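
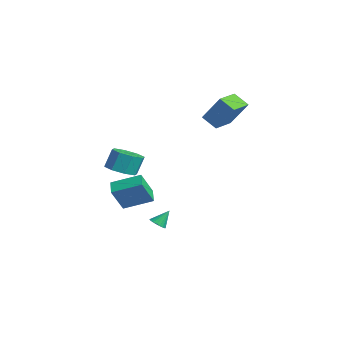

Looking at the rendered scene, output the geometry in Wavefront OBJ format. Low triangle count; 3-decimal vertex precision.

v -1.108 -3.202 0.416
v -0.398 -2.72 0.271
v -0.482 -2.277 1.34
v -1.192 -2.758 1.484
v -0.959 -2.406 0.097
v -1.042 -1.963 1.165
v -1.607 -2.558 0.11
v -1.691 -2.115 1.178
v -1.963 -3.087 0.301
v -2.047 -2.644 1.37
v -1.818 -3.683 0.56
v -1.902 -3.24 1.629
v -1.258 -3.997 0.735
v -1.341 -3.554 1.803
v -0.609 -3.845 0.722
v -0.693 -3.402 1.79
v -0.253 -3.316 0.53
v -0.337 -2.873 1.599
v -4.148 -2.006 -2.946
v -3.82 -2.767 -1.554
v -3.443 -0.605 -2.346
v -3.115 -1.366 -0.954
v -3.325 -2.274 -3.286
v -2.997 -3.035 -1.894
v -2.62 -0.873 -2.686
v -2.292 -1.634 -1.294
v -2.491 -0.727 -4.291
v -2.001 -0.806 -4.229
v -2.489 -0.073 -3.469
v -2.003 -0.644 -4.358
v -2.089 -0.495 -4.476
v -2.244 -0.387 -4.562
v -2.442 -0.337 -4.601
v -2.649 -0.355 -4.586
v -2.828 -0.437 -4.52
v -2.949 -0.569 -4.415
v -2.991 -0.729 -4.288
v -2.947 -0.888 -4.162
v -2.823 -1.019 -4.058
v -2.643 -1.1 -3.994
v -2.436 -1.116 -3.982
v -2.238 -1.065 -4.023
v -2.085 -0.955 -4.11
v -3.781 3.857 1.738
v -4.502 3.384 2.337
v -2.97 4.499 3.224
v -3.692 4.026 3.822
v -2.968 2.694 1.798
v -3.69 2.221 2.396
v -2.158 3.336 3.283
v -2.879 2.863 3.882
f 2 1 5
f 2 5 3
f 3 5 6
f 3 6 4
f 5 1 7
f 5 7 6
f 6 7 8
f 6 8 4
f 7 1 9
f 7 9 8
f 8 9 10
f 8 10 4
f 9 1 11
f 9 11 10
f 10 11 12
f 10 12 4
f 11 1 13
f 11 13 12
f 12 13 14
f 12 14 4
f 13 1 15
f 13 15 14
f 14 15 16
f 14 16 4
f 15 1 17
f 15 17 16
f 16 17 18
f 16 18 4
f 17 1 2
f 17 2 18
f 18 2 3
f 18 3 4
f 20 22 19
f 23 20 19
f 19 22 21
f 21 23 19
f 20 26 22
f 24 20 23
f 24 26 20
f 22 26 21
f 25 23 21
f 21 26 25
f 25 24 23
f 26 24 25
f 28 27 30
f 28 30 29
f 30 27 31
f 30 31 29
f 31 27 32
f 31 32 29
f 32 27 33
f 32 33 29
f 33 27 34
f 33 34 29
f 34 27 35
f 34 35 29
f 35 27 36
f 35 36 29
f 36 27 37
f 36 37 29
f 37 27 38
f 37 38 29
f 38 27 39
f 38 39 29
f 39 27 40
f 39 40 29
f 40 27 41
f 40 41 29
f 41 27 42
f 41 42 29
f 42 27 43
f 42 43 29
f 43 27 28
f 43 28 29
f 45 47 44
f 48 45 44
f 44 47 46
f 46 48 44
f 45 51 47
f 49 45 48
f 49 51 45
f 47 51 46
f 50 48 46
f 46 51 50
f 50 49 48
f 51 49 50



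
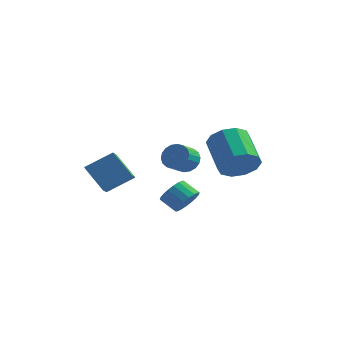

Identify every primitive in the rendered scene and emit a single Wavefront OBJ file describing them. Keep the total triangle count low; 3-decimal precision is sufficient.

v 2.227 -0.524 1.196
v 2.744 -0.807 2.065
v 1.61 0.461 3.153
v 1.093 0.744 2.284
v 3.056 -0.303 1.802
v 1.921 0.966 2.89
v 3.051 0.117 1.307
v 1.917 1.386 2.395
v 2.732 0.292 0.77
v 1.597 1.561 1.858
v 2.22 0.155 0.396
v 1.085 1.424 1.483
v 1.71 -0.241 0.327
v 0.576 1.027 1.415
v 1.399 -0.746 0.59
v 0.264 0.523 1.678
v 1.403 -1.166 1.085
v 0.269 0.103 2.173
v 1.723 -1.341 1.622
v 0.588 -0.072 2.71
v 2.235 -1.204 1.997
v 1.1 0.065 3.084
v 0.18 -1.719 -1.012
v 0.633 -1.568 -0.395
v -0.187 -1.491 0.189
v -0.64 -1.641 -0.428
v 0.571 -1.252 -0.524
v -0.249 -1.175 0.06
v 0.431 -1.028 -0.75
v -0.389 -0.951 -0.166
v 0.242 -0.941 -1.028
v -0.578 -0.864 -0.444
v 0.04 -1.008 -1.302
v -0.78 -0.931 -0.718
v -0.134 -1.216 -1.519
v -0.954 -1.139 -0.935
v -0.245 -1.523 -1.636
v -1.066 -1.446 -1.052
v -0.273 -1.869 -1.629
v -1.093 -1.792 -1.045
v -0.211 -2.185 -1.5
v -1.031 -2.108 -0.916
v -0.071 -2.409 -1.274
v -0.891 -2.332 -0.69
v 0.118 -2.496 -0.996
v -0.702 -2.419 -0.412
v 0.32 -2.429 -0.722
v -0.5 -2.352 -0.138
v 0.494 -2.221 -0.505
v -0.326 -2.144 0.079
v 0.606 -1.914 -0.388
v -0.215 -1.837 0.196
v -0.965 0.638 0.701
v -0.411 0.807 1.192
v -0.581 -0.089 1.691
v -1.135 -0.258 1.199
v -0.685 0.941 1.339
v -0.855 0.044 1.838
v -1.015 1.014 1.359
v -1.184 0.118 1.858
v -1.334 1.013 1.249
v -1.504 0.117 1.748
v -1.581 0.938 1.03
v -1.751 0.041 1.529
v -1.706 0.803 0.746
v -1.875 -0.093 1.245
v -1.684 0.636 0.453
v -1.853 -0.26 0.952
v -1.519 0.469 0.209
v -1.689 -0.427 0.708
v -1.245 0.336 0.062
v -1.415 -0.561 0.561
v -0.916 0.262 0.042
v -1.085 -0.634 0.541
v -0.596 0.263 0.152
v -0.766 -0.633 0.651
v -0.349 0.339 0.371
v -0.519 -0.558 0.87
v -0.225 0.473 0.655
v -0.394 -0.423 1.154
v -0.247 0.64 0.948
v -0.416 -0.256 1.447
v -4.654 -2.24 0.486
v -4.448 -2.971 0.869
v -3.555 -1.486 1.335
v -3.349 -2.216 1.718
v -3.531 -2.544 -0.698
v -3.325 -3.274 -0.315
v -2.432 -1.789 0.151
v -2.226 -2.52 0.534
f 2 1 5
f 2 5 3
f 3 5 6
f 3 6 4
f 5 1 7
f 5 7 6
f 6 7 8
f 6 8 4
f 7 1 9
f 7 9 8
f 8 9 10
f 8 10 4
f 9 1 11
f 9 11 10
f 10 11 12
f 10 12 4
f 11 1 13
f 11 13 12
f 12 13 14
f 12 14 4
f 13 1 15
f 13 15 14
f 14 15 16
f 14 16 4
f 15 1 17
f 15 17 16
f 16 17 18
f 16 18 4
f 17 1 19
f 17 19 18
f 18 19 20
f 18 20 4
f 19 1 21
f 19 21 20
f 20 21 22
f 20 22 4
f 21 1 2
f 21 2 22
f 22 2 3
f 22 3 4
f 24 23 27
f 24 27 25
f 25 27 28
f 25 28 26
f 27 23 29
f 27 29 28
f 28 29 30
f 28 30 26
f 29 23 31
f 29 31 30
f 30 31 32
f 30 32 26
f 31 23 33
f 31 33 32
f 32 33 34
f 32 34 26
f 33 23 35
f 33 35 34
f 34 35 36
f 34 36 26
f 35 23 37
f 35 37 36
f 36 37 38
f 36 38 26
f 37 23 39
f 37 39 38
f 38 39 40
f 38 40 26
f 39 23 41
f 39 41 40
f 40 41 42
f 40 42 26
f 41 23 43
f 41 43 42
f 42 43 44
f 42 44 26
f 43 23 45
f 43 45 44
f 44 45 46
f 44 46 26
f 45 23 47
f 45 47 46
f 46 47 48
f 46 48 26
f 47 23 49
f 47 49 48
f 48 49 50
f 48 50 26
f 49 23 51
f 49 51 50
f 50 51 52
f 50 52 26
f 51 23 24
f 51 24 52
f 52 24 25
f 52 25 26
f 54 53 57
f 54 57 55
f 55 57 58
f 55 58 56
f 57 53 59
f 57 59 58
f 58 59 60
f 58 60 56
f 59 53 61
f 59 61 60
f 60 61 62
f 60 62 56
f 61 53 63
f 61 63 62
f 62 63 64
f 62 64 56
f 63 53 65
f 63 65 64
f 64 65 66
f 64 66 56
f 65 53 67
f 65 67 66
f 66 67 68
f 66 68 56
f 67 53 69
f 67 69 68
f 68 69 70
f 68 70 56
f 69 53 71
f 69 71 70
f 70 71 72
f 70 72 56
f 71 53 73
f 71 73 72
f 72 73 74
f 72 74 56
f 73 53 75
f 73 75 74
f 74 75 76
f 74 76 56
f 75 53 77
f 75 77 76
f 76 77 78
f 76 78 56
f 77 53 79
f 77 79 78
f 78 79 80
f 78 80 56
f 79 53 81
f 79 81 80
f 80 81 82
f 80 82 56
f 81 53 54
f 81 54 82
f 82 54 55
f 82 55 56
f 84 86 83
f 87 84 83
f 83 86 85
f 85 87 83
f 84 90 86
f 88 84 87
f 88 90 84
f 86 90 85
f 89 87 85
f 85 90 89
f 89 88 87
f 90 88 89



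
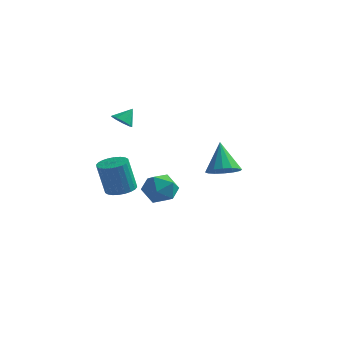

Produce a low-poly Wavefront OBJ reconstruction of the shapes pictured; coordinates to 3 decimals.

v -4.158 2.397 1.998
v -3.698 1.896 2.203
v -3.822 3.043 2.822
v -3.487 2.194 1.883
v -3.59 2.587 1.617
v -3.959 2.891 1.529
v -4.421 2.964 1.66
v -4.76 2.771 1.95
v -4.817 2.403 2.262
v -4.566 2.032 2.45
v -4.125 1.832 2.427
v 3.271 0.439 0.209
v 4.173 0.456 0.537
v 2.629 1.201 1.931
v 4.107 0.897 0.317
v 3.818 1.215 0.069
v 3.382 1.325 -0.143
v 2.916 1.198 -0.26
v 2.545 0.867 -0.251
v 2.369 0.421 -0.119
v 2.434 -0.02 0.1
v 2.724 -0.338 0.349
v 3.16 -0.448 0.56
v 3.626 -0.321 0.677
v 3.996 0.01 0.669
v -3.144 0.664 -2.356
v -2.535 1.292 -2.147
v -2.827 0.905 -0.134
v -3.436 0.276 -0.344
v -2.83 1.482 -2.153
v -3.122 1.095 -0.141
v -3.173 1.548 -2.19
v -3.465 1.16 -0.178
v -3.511 1.479 -2.252
v -3.804 1.091 -0.24
v -3.794 1.286 -2.331
v -4.086 0.898 -0.318
v -3.978 0.998 -2.413
v -4.27 0.61 -0.401
v -4.034 0.659 -2.486
v -4.327 0.271 -0.474
v -3.956 0.321 -2.54
v -4.248 -0.067 -0.528
v -3.753 0.035 -2.566
v -4.045 -0.352 -0.553
v -3.458 -0.155 -2.559
v -3.75 -0.542 -0.547
v -3.115 -0.22 -2.522
v -3.407 -0.608 -0.51
v -2.776 -0.151 -2.46
v -3.069 -0.539 -0.448
v -2.494 0.042 -2.382
v -2.786 -0.346 -0.369
v -2.31 0.33 -2.299
v -2.602 -0.058 -0.287
v -2.253 0.669 -2.226
v -2.546 0.281 -0.214
v -2.332 1.007 -2.172
v -2.624 0.619 -0.16
v -3.046 3.288 -2.402
v -2.498 4.064 -3.061
v -1.702 2.036 -2.759
v -1.154 2.812 -3.418
v -1.208 2.962 -2.272
v -2.039 3.735 -2.052
v -2.161 2.365 -3.768
v -2.992 3.138 -3.548
v -1.951 3.494 -3.905
v -1.362 3.863 -2.981
v -2.838 2.237 -2.839
v -2.249 2.606 -1.915
f 2 1 4
f 2 4 3
f 4 1 5
f 4 5 3
f 5 1 6
f 5 6 3
f 6 1 7
f 6 7 3
f 7 1 8
f 7 8 3
f 8 1 9
f 8 9 3
f 9 1 10
f 9 10 3
f 10 1 11
f 10 11 3
f 11 1 2
f 11 2 3
f 13 12 15
f 13 15 14
f 15 12 16
f 15 16 14
f 16 12 17
f 16 17 14
f 17 12 18
f 17 18 14
f 18 12 19
f 18 19 14
f 19 12 20
f 19 20 14
f 20 12 21
f 20 21 14
f 21 12 22
f 21 22 14
f 22 12 23
f 22 23 14
f 23 12 24
f 23 24 14
f 24 12 25
f 24 25 14
f 25 12 13
f 25 13 14
f 27 26 30
f 27 30 28
f 28 30 31
f 28 31 29
f 30 26 32
f 30 32 31
f 31 32 33
f 31 33 29
f 32 26 34
f 32 34 33
f 33 34 35
f 33 35 29
f 34 26 36
f 34 36 35
f 35 36 37
f 35 37 29
f 36 26 38
f 36 38 37
f 37 38 39
f 37 39 29
f 38 26 40
f 38 40 39
f 39 40 41
f 39 41 29
f 40 26 42
f 40 42 41
f 41 42 43
f 41 43 29
f 42 26 44
f 42 44 43
f 43 44 45
f 43 45 29
f 44 26 46
f 44 46 45
f 45 46 47
f 45 47 29
f 46 26 48
f 46 48 47
f 47 48 49
f 47 49 29
f 48 26 50
f 48 50 49
f 49 50 51
f 49 51 29
f 50 26 52
f 50 52 51
f 51 52 53
f 51 53 29
f 52 26 54
f 52 54 53
f 53 54 55
f 53 55 29
f 54 26 56
f 54 56 55
f 55 56 57
f 55 57 29
f 56 26 58
f 56 58 57
f 57 58 59
f 57 59 29
f 58 26 27
f 58 27 59
f 59 27 28
f 59 28 29
f 60 71 65
f 60 65 61
f 60 61 67
f 60 67 70
f 60 70 71
f 61 65 69
f 65 71 64
f 71 70 62
f 70 67 66
f 67 61 68
f 63 69 64
f 63 64 62
f 63 62 66
f 63 66 68
f 63 68 69
f 64 69 65
f 62 64 71
f 66 62 70
f 68 66 67
f 69 68 61



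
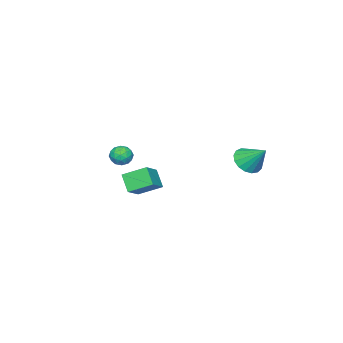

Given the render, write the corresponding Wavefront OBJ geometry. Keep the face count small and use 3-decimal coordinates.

v 0.821 -0.622 1.135
v 0.471 -1.269 1.966
v 0.247 0.43 1.712
v -0.103 -0.217 2.543
v 1.903 -0.383 1.777
v 1.553 -1.03 2.608
v 1.329 0.669 2.354
v 0.979 0.022 3.185
v -2.529 3.409 3.278
v -1.975 2.953 3.715
v -2.431 4.491 4.282
v -1.746 3.167 3.462
v -1.696 3.436 3.168
v -1.838 3.699 2.898
v -2.137 3.895 2.716
v -2.527 3.98 2.662
v -2.916 3.934 2.749
v -3.217 3.768 2.958
v -3.361 3.519 3.239
v -3.313 3.246 3.53
v -3.086 3.009 3.762
v -2.731 2.864 3.884
v -2.33 2.844 3.867
v -0.88 -2.37 2.696
v -0.323 -2.587 2.464
v -1.297 -3.313 2.576
v -0.74 -3.53 2.344
v -0.789 -3.369 2.963
v -0.531 -2.786 3.037
v -1.089 -3.114 2.003
v -0.831 -2.531 2.077
v -0.452 -3.046 2.036
v -0.266 -3.204 2.629
v -1.354 -2.696 2.411
v -1.168 -2.854 3.004
v -0.565 -2.396 2.591
v -1.055 -3.504 2.449
v -1.084 -3.41 2.813
v -0.756 -3.537 2.677
v -0.687 -2.513 2.928
v -0.36 -2.641 2.791
v -0.634 -3.1 3.084
v -1.26 -3.259 2.249
v -0.933 -3.387 2.112
v -0.864 -2.363 2.363
v -0.536 -2.49 2.227
v -0.986 -2.8 1.956
v -0.313 -2.793 2.203
v -0.558 -3.347 2.132
v -0.763 -3.103 1.931
v -0.612 -2.76 1.975
v -0.204 -2.886 2.551
v -0.449 -3.44 2.48
v -0.478 -3.346 2.844
v -0.327 -3.003 2.888
v -0.28 -3.156 2.299
v -1.171 -2.46 2.56
v -1.416 -3.014 2.489
v -1.293 -2.897 2.152
v -1.142 -2.554 2.196
v -1.062 -2.553 2.908
v -1.307 -3.107 2.837
v -1.008 -3.14 3.065
v -0.857 -2.797 3.109
v -1.34 -2.744 2.741
f 2 4 1
f 5 2 1
f 1 4 3
f 3 5 1
f 2 8 4
f 6 2 5
f 6 8 2
f 4 8 3
f 7 5 3
f 3 8 7
f 7 6 5
f 8 6 7
f 10 9 12
f 10 12 11
f 12 9 13
f 12 13 11
f 13 9 14
f 13 14 11
f 14 9 15
f 14 15 11
f 15 9 16
f 15 16 11
f 16 9 17
f 16 17 11
f 17 9 18
f 17 18 11
f 18 9 19
f 18 19 11
f 19 9 20
f 19 20 11
f 20 9 21
f 20 21 11
f 21 9 22
f 21 22 11
f 22 9 23
f 22 23 11
f 23 9 10
f 23 10 11
f 24 61 40
f 61 35 64
f 40 64 29
f 61 64 40
f 24 40 36
f 40 29 41
f 36 41 25
f 40 41 36
f 24 36 45
f 36 25 46
f 45 46 31
f 36 46 45
f 24 45 57
f 45 31 60
f 57 60 34
f 45 60 57
f 24 57 61
f 57 34 65
f 61 65 35
f 57 65 61
f 25 41 52
f 41 29 55
f 52 55 33
f 41 55 52
f 29 64 42
f 64 35 63
f 42 63 28
f 64 63 42
f 35 65 62
f 65 34 58
f 62 58 26
f 65 58 62
f 34 60 59
f 60 31 47
f 59 47 30
f 60 47 59
f 31 46 51
f 46 25 48
f 51 48 32
f 46 48 51
f 27 53 39
f 53 33 54
f 39 54 28
f 53 54 39
f 27 39 37
f 39 28 38
f 37 38 26
f 39 38 37
f 27 37 44
f 37 26 43
f 44 43 30
f 37 43 44
f 27 44 49
f 44 30 50
f 49 50 32
f 44 50 49
f 27 49 53
f 49 32 56
f 53 56 33
f 49 56 53
f 28 54 42
f 54 33 55
f 42 55 29
f 54 55 42
f 26 38 62
f 38 28 63
f 62 63 35
f 38 63 62
f 30 43 59
f 43 26 58
f 59 58 34
f 43 58 59
f 32 50 51
f 50 30 47
f 51 47 31
f 50 47 51
f 33 56 52
f 56 32 48
f 52 48 25
f 56 48 52



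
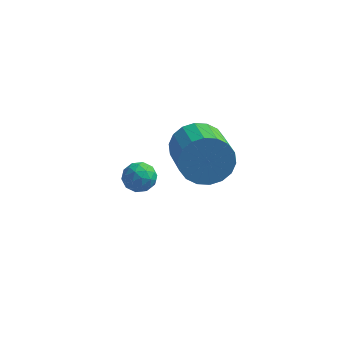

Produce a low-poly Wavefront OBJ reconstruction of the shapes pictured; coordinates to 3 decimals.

v 2.988 -2.669 0.881
v 3.591 -2.804 -0.005
v 4.374 -4.546 0.793
v 3.772 -4.411 1.679
v 3.877 -2.544 0.281
v 4.661 -4.286 1.079
v 3.988 -2.309 0.685
v 4.771 -4.051 1.483
v 3.9 -2.146 1.129
v 4.683 -3.887 1.927
v 3.632 -2.086 1.523
v 4.415 -3.827 2.321
v 3.236 -2.141 1.79
v 4.019 -3.883 2.588
v 2.791 -2.301 1.877
v 3.575 -4.043 2.675
v 2.386 -2.534 1.767
v 3.169 -4.276 2.565
v 2.099 -2.794 1.481
v 2.883 -4.536 2.279
v 1.989 -3.029 1.077
v 2.772 -4.771 1.875
v 2.077 -3.193 0.633
v 2.86 -4.934 1.431
v 2.345 -3.253 0.239
v 3.128 -4.994 1.037
v 2.741 -3.197 -0.028
v 3.524 -4.939 0.77
v 3.185 -3.037 -0.115
v 3.969 -4.779 0.683
v 0.112 -0.742 -3.392
v 0.738 -0.655 -2.994
v -0.058 -1.825 -2.886
v 0.568 -1.738 -2.488
v -0.031 -1.318 -2.34
v 0.075 -0.648 -2.652
v 0.605 -1.832 -3.228
v 0.711 -1.162 -3.54
v 1.043 -1.329 -2.893
v 0.65 -1.011 -2.344
v 0.03 -1.469 -3.536
v -0.363 -1.151 -2.987
v 0.44 -0.603 -3.237
v 0.24 -1.877 -2.643
v -0.112 -1.63 -2.556
v 0.256 -1.579 -2.322
v 0.05 -0.599 -3.036
v 0.418 -0.548 -2.802
v -0.034 -0.938 -2.418
v 0.262 -1.932 -3.078
v 0.63 -1.881 -2.844
v 0.424 -0.901 -3.558
v 0.792 -0.85 -3.324
v 0.714 -1.542 -3.462
v 0.987 -0.948 -2.944
v 0.887 -1.585 -2.647
v 0.909 -1.64 -3.082
v 0.971 -1.246 -3.265
v 0.756 -0.761 -2.621
v 0.656 -1.398 -2.324
v 0.304 -1.151 -2.237
v 0.366 -0.757 -2.42
v 0.935 -1.157 -2.562
v 0.024 -1.082 -3.556
v -0.076 -1.719 -3.259
v 0.314 -1.723 -3.46
v 0.376 -1.329 -3.643
v -0.207 -0.895 -3.233
v -0.307 -1.532 -2.936
v -0.291 -1.234 -2.615
v -0.229 -0.84 -2.798
v -0.255 -1.323 -3.318
f 2 1 5
f 2 5 3
f 3 5 6
f 3 6 4
f 5 1 7
f 5 7 6
f 6 7 8
f 6 8 4
f 7 1 9
f 7 9 8
f 8 9 10
f 8 10 4
f 9 1 11
f 9 11 10
f 10 11 12
f 10 12 4
f 11 1 13
f 11 13 12
f 12 13 14
f 12 14 4
f 13 1 15
f 13 15 14
f 14 15 16
f 14 16 4
f 15 1 17
f 15 17 16
f 16 17 18
f 16 18 4
f 17 1 19
f 17 19 18
f 18 19 20
f 18 20 4
f 19 1 21
f 19 21 20
f 20 21 22
f 20 22 4
f 21 1 23
f 21 23 22
f 22 23 24
f 22 24 4
f 23 1 25
f 23 25 24
f 24 25 26
f 24 26 4
f 25 1 27
f 25 27 26
f 26 27 28
f 26 28 4
f 27 1 29
f 27 29 28
f 28 29 30
f 28 30 4
f 29 1 2
f 29 2 30
f 30 2 3
f 30 3 4
f 31 68 47
f 68 42 71
f 47 71 36
f 68 71 47
f 31 47 43
f 47 36 48
f 43 48 32
f 47 48 43
f 31 43 52
f 43 32 53
f 52 53 38
f 43 53 52
f 31 52 64
f 52 38 67
f 64 67 41
f 52 67 64
f 31 64 68
f 64 41 72
f 68 72 42
f 64 72 68
f 32 48 59
f 48 36 62
f 59 62 40
f 48 62 59
f 36 71 49
f 71 42 70
f 49 70 35
f 71 70 49
f 42 72 69
f 72 41 65
f 69 65 33
f 72 65 69
f 41 67 66
f 67 38 54
f 66 54 37
f 67 54 66
f 38 53 58
f 53 32 55
f 58 55 39
f 53 55 58
f 34 60 46
f 60 40 61
f 46 61 35
f 60 61 46
f 34 46 44
f 46 35 45
f 44 45 33
f 46 45 44
f 34 44 51
f 44 33 50
f 51 50 37
f 44 50 51
f 34 51 56
f 51 37 57
f 56 57 39
f 51 57 56
f 34 56 60
f 56 39 63
f 60 63 40
f 56 63 60
f 35 61 49
f 61 40 62
f 49 62 36
f 61 62 49
f 33 45 69
f 45 35 70
f 69 70 42
f 45 70 69
f 37 50 66
f 50 33 65
f 66 65 41
f 50 65 66
f 39 57 58
f 57 37 54
f 58 54 38
f 57 54 58
f 40 63 59
f 63 39 55
f 59 55 32
f 63 55 59



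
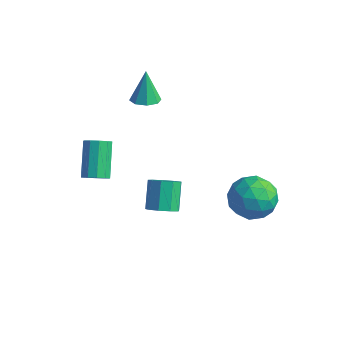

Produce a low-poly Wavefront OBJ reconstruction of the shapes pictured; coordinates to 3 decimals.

v 0.29 -1.393 -1.126
v 0.957 -1.145 -0.966
v 0.398 -0.319 0.086
v -0.27 -0.567 -0.074
v 0.744 -0.852 -1.31
v 0.185 -0.026 -0.257
v 0.318 -0.812 -1.567
v -0.241 0.014 -0.515
v -0.121 -1.044 -1.618
v -0.681 -0.218 -0.566
v -0.368 -1.439 -1.439
v -0.927 -0.613 -0.387
v -0.307 -1.813 -1.114
v -0.867 -0.987 -0.061
v 0.033 -1.99 -0.794
v -0.526 -1.164 0.258
v 0.493 -1.888 -0.63
v -0.066 -1.062 0.423
v 0.858 -1.554 -0.698
v 0.299 -0.728 0.355
v -2.652 0.947 3.02
v -1.974 0.983 3.143
v -2.948 1.353 4.54
v -2.174 1.444 2.981
v -2.655 1.614 2.842
v -3.133 1.393 2.807
v -3.33 0.911 2.898
v -3.129 0.451 3.06
v -2.649 0.281 3.199
v -2.17 0.501 3.234
v -1.815 -3.217 1.199
v -1.287 -2.897 1.264
v -2.078 -1.843 2.505
v -2.605 -2.163 2.441
v -1.495 -2.729 0.989
v -2.285 -1.675 2.23
v -1.825 -2.747 0.794
v -2.615 -1.694 2.036
v -2.151 -2.945 0.755
v -2.941 -1.891 1.996
v -2.348 -3.246 0.885
v -3.139 -2.193 2.126
v -2.342 -3.537 1.135
v -3.133 -2.483 2.376
v -2.135 -3.705 1.41
v -2.925 -2.651 2.651
v -1.805 -3.686 1.604
v -2.595 -2.633 2.846
v -1.479 -3.489 1.644
v -2.269 -2.435 2.885
v -1.281 -3.187 1.514
v -2.072 -2.134 2.755
v 2.421 2.824 -2.182
v 3.417 2.208 -2.051
v 1.583 1.752 -0.849
v 2.579 1.136 -0.718
v 2.53 2.258 -0.366
v 3.048 2.921 -1.189
v 1.952 1.039 -1.711
v 2.47 1.702 -2.534
v 3.127 1.105 -1.76
v 3.484 1.859 -0.929
v 1.516 2.101 -1.971
v 1.873 2.855 -1.14
v 2.993 2.611 -2.234
v 2.007 1.349 -0.666
v 1.979 2.009 -0.459
v 2.564 1.647 -0.382
v 2.776 3.029 -1.727
v 3.361 2.668 -1.65
v 2.84 2.697 -0.659
v 1.639 1.292 -1.25
v 2.224 0.931 -1.173
v 2.436 2.313 -2.518
v 3.021 1.951 -2.441
v 2.16 1.263 -2.241
v 3.407 1.6 -1.986
v 2.914 0.969 -1.202
v 2.546 0.912 -1.785
v 2.851 1.302 -2.27
v 3.617 2.043 -1.497
v 3.124 1.413 -0.714
v 3.096 2.072 -0.506
v 3.401 2.462 -0.991
v 3.447 1.394 -1.326
v 1.876 2.547 -2.186
v 1.383 1.917 -1.403
v 1.599 1.498 -1.909
v 1.904 1.888 -2.394
v 2.086 2.991 -1.698
v 1.593 2.36 -0.914
v 2.149 2.658 -0.63
v 2.454 3.048 -1.115
v 1.553 2.566 -1.574
f 2 1 5
f 2 5 3
f 3 5 6
f 3 6 4
f 5 1 7
f 5 7 6
f 6 7 8
f 6 8 4
f 7 1 9
f 7 9 8
f 8 9 10
f 8 10 4
f 9 1 11
f 9 11 10
f 10 11 12
f 10 12 4
f 11 1 13
f 11 13 12
f 12 13 14
f 12 14 4
f 13 1 15
f 13 15 14
f 14 15 16
f 14 16 4
f 15 1 17
f 15 17 16
f 16 17 18
f 16 18 4
f 17 1 19
f 17 19 18
f 18 19 20
f 18 20 4
f 19 1 2
f 19 2 20
f 20 2 3
f 20 3 4
f 22 21 24
f 22 24 23
f 24 21 25
f 24 25 23
f 25 21 26
f 25 26 23
f 26 21 27
f 26 27 23
f 27 21 28
f 27 28 23
f 28 21 29
f 28 29 23
f 29 21 30
f 29 30 23
f 30 21 22
f 30 22 23
f 32 31 35
f 32 35 33
f 33 35 36
f 33 36 34
f 35 31 37
f 35 37 36
f 36 37 38
f 36 38 34
f 37 31 39
f 37 39 38
f 38 39 40
f 38 40 34
f 39 31 41
f 39 41 40
f 40 41 42
f 40 42 34
f 41 31 43
f 41 43 42
f 42 43 44
f 42 44 34
f 43 31 45
f 43 45 44
f 44 45 46
f 44 46 34
f 45 31 47
f 45 47 46
f 46 47 48
f 46 48 34
f 47 31 49
f 47 49 48
f 48 49 50
f 48 50 34
f 49 31 51
f 49 51 50
f 50 51 52
f 50 52 34
f 51 31 32
f 51 32 52
f 52 32 33
f 52 33 34
f 53 90 69
f 90 64 93
f 69 93 58
f 90 93 69
f 53 69 65
f 69 58 70
f 65 70 54
f 69 70 65
f 53 65 74
f 65 54 75
f 74 75 60
f 65 75 74
f 53 74 86
f 74 60 89
f 86 89 63
f 74 89 86
f 53 86 90
f 86 63 94
f 90 94 64
f 86 94 90
f 54 70 81
f 70 58 84
f 81 84 62
f 70 84 81
f 58 93 71
f 93 64 92
f 71 92 57
f 93 92 71
f 64 94 91
f 94 63 87
f 91 87 55
f 94 87 91
f 63 89 88
f 89 60 76
f 88 76 59
f 89 76 88
f 60 75 80
f 75 54 77
f 80 77 61
f 75 77 80
f 56 82 68
f 82 62 83
f 68 83 57
f 82 83 68
f 56 68 66
f 68 57 67
f 66 67 55
f 68 67 66
f 56 66 73
f 66 55 72
f 73 72 59
f 66 72 73
f 56 73 78
f 73 59 79
f 78 79 61
f 73 79 78
f 56 78 82
f 78 61 85
f 82 85 62
f 78 85 82
f 57 83 71
f 83 62 84
f 71 84 58
f 83 84 71
f 55 67 91
f 67 57 92
f 91 92 64
f 67 92 91
f 59 72 88
f 72 55 87
f 88 87 63
f 72 87 88
f 61 79 80
f 79 59 76
f 80 76 60
f 79 76 80
f 62 85 81
f 85 61 77
f 81 77 54
f 85 77 81



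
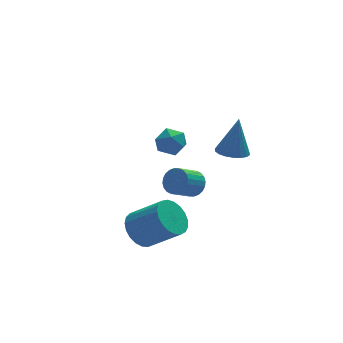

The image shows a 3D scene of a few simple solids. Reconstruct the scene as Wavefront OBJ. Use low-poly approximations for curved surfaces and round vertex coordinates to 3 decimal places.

v -0.074 -1.454 1.72
v 0.577 -1.819 1.645
v 0.274 -1.206 3.54
v 0.662 -1.502 1.585
v 0.602 -1.175 1.553
v 0.407 -0.904 1.553
v 0.118 -0.741 1.586
v -0.21 -0.72 1.646
v -0.511 -0.844 1.72
v -0.725 -1.089 1.795
v -0.81 -1.406 1.854
v -0.75 -1.733 1.887
v -0.556 -2.004 1.887
v -0.266 -2.166 1.853
v 0.062 -2.188 1.794
v 0.363 -2.064 1.719
v -2.054 1.712 1.581
v -1.549 2.003 1.035
v -2.351 0.737 0.785
v -1.846 1.028 0.239
v -1.564 0.716 0.918
v -1.38 1.318 1.41
v -2.52 1.422 0.41
v -2.336 2.024 0.902
v -1.836 1.824 0.311
v -1.245 1.388 0.626
v -2.655 1.352 1.194
v -2.064 0.916 1.509
v -0.583 2.608 -2.896
v -0.121 2.407 -2.382
v -1.074 1.931 -1.71
v -1.537 2.132 -2.224
v -0.189 2.665 -2.296
v -1.143 2.19 -1.624
v -0.318 2.915 -2.302
v -1.271 2.439 -1.63
v -0.486 3.118 -2.397
v -1.44 2.642 -1.725
v -0.67 3.244 -2.569
v -1.624 2.768 -1.897
v -0.84 3.272 -2.791
v -1.794 2.796 -2.119
v -0.972 3.2 -3.028
v -1.925 2.724 -2.356
v -1.044 3.037 -3.246
v -1.997 2.561 -2.574
v -1.046 2.809 -3.41
v -1.999 2.333 -2.738
v -0.977 2.55 -3.496
v -1.931 2.075 -2.824
v -0.849 2.301 -3.49
v -1.802 1.825 -2.818
v -0.68 2.098 -3.395
v -1.634 1.622 -2.723
v -0.496 1.972 -3.223
v -1.45 1.496 -2.551
v -0.326 1.944 -3.001
v -1.28 1.468 -2.329
v -0.195 2.016 -2.764
v -1.148 1.54 -2.092
v -0.123 2.179 -2.546
v -1.076 1.703 -1.874
v -3.925 -0.829 -2.896
v -3.185 -0.542 -3.437
v -1.995 -1.405 -2.264
v -2.735 -1.691 -1.724
v -3.221 -0.24 -3.178
v -2.031 -1.103 -2.006
v -3.378 -0.04 -2.871
v -2.188 -0.903 -1.699
v -3.63 0.024 -2.568
v -2.44 -0.839 -1.396
v -3.933 -0.059 -2.322
v -2.743 -0.922 -1.149
v -4.235 -0.276 -2.175
v -3.045 -1.139 -1.003
v -4.483 -0.588 -2.153
v -3.293 -1.451 -0.981
v -4.634 -0.941 -2.259
v -3.444 -1.804 -1.087
v -4.663 -1.276 -2.476
v -3.473 -2.138 -1.304
v -4.565 -1.532 -2.765
v -3.375 -2.395 -1.593
v -4.355 -1.667 -3.077
v -3.165 -2.53 -1.905
v -4.072 -1.658 -3.358
v -2.882 -2.52 -2.185
v -3.762 -1.504 -3.558
v -2.573 -2.367 -2.386
v -3.482 -1.234 -3.645
v -2.292 -2.097 -2.473
v -3.277 -0.894 -3.602
v -2.087 -1.757 -2.429
f 2 1 4
f 2 4 3
f 4 1 5
f 4 5 3
f 5 1 6
f 5 6 3
f 6 1 7
f 6 7 3
f 7 1 8
f 7 8 3
f 8 1 9
f 8 9 3
f 9 1 10
f 9 10 3
f 10 1 11
f 10 11 3
f 11 1 12
f 11 12 3
f 12 1 13
f 12 13 3
f 13 1 14
f 13 14 3
f 14 1 15
f 14 15 3
f 15 1 16
f 15 16 3
f 16 1 2
f 16 2 3
f 17 28 22
f 17 22 18
f 17 18 24
f 17 24 27
f 17 27 28
f 18 22 26
f 22 28 21
f 28 27 19
f 27 24 23
f 24 18 25
f 20 26 21
f 20 21 19
f 20 19 23
f 20 23 25
f 20 25 26
f 21 26 22
f 19 21 28
f 23 19 27
f 25 23 24
f 26 25 18
f 30 29 33
f 30 33 31
f 31 33 34
f 31 34 32
f 33 29 35
f 33 35 34
f 34 35 36
f 34 36 32
f 35 29 37
f 35 37 36
f 36 37 38
f 36 38 32
f 37 29 39
f 37 39 38
f 38 39 40
f 38 40 32
f 39 29 41
f 39 41 40
f 40 41 42
f 40 42 32
f 41 29 43
f 41 43 42
f 42 43 44
f 42 44 32
f 43 29 45
f 43 45 44
f 44 45 46
f 44 46 32
f 45 29 47
f 45 47 46
f 46 47 48
f 46 48 32
f 47 29 49
f 47 49 48
f 48 49 50
f 48 50 32
f 49 29 51
f 49 51 50
f 50 51 52
f 50 52 32
f 51 29 53
f 51 53 52
f 52 53 54
f 52 54 32
f 53 29 55
f 53 55 54
f 54 55 56
f 54 56 32
f 55 29 57
f 55 57 56
f 56 57 58
f 56 58 32
f 57 29 59
f 57 59 58
f 58 59 60
f 58 60 32
f 59 29 61
f 59 61 60
f 60 61 62
f 60 62 32
f 61 29 30
f 61 30 62
f 62 30 31
f 62 31 32
f 64 63 67
f 64 67 65
f 65 67 68
f 65 68 66
f 67 63 69
f 67 69 68
f 68 69 70
f 68 70 66
f 69 63 71
f 69 71 70
f 70 71 72
f 70 72 66
f 71 63 73
f 71 73 72
f 72 73 74
f 72 74 66
f 73 63 75
f 73 75 74
f 74 75 76
f 74 76 66
f 75 63 77
f 75 77 76
f 76 77 78
f 76 78 66
f 77 63 79
f 77 79 78
f 78 79 80
f 78 80 66
f 79 63 81
f 79 81 80
f 80 81 82
f 80 82 66
f 81 63 83
f 81 83 82
f 82 83 84
f 82 84 66
f 83 63 85
f 83 85 84
f 84 85 86
f 84 86 66
f 85 63 87
f 85 87 86
f 86 87 88
f 86 88 66
f 87 63 89
f 87 89 88
f 88 89 90
f 88 90 66
f 89 63 91
f 89 91 90
f 90 91 92
f 90 92 66
f 91 63 93
f 91 93 92
f 92 93 94
f 92 94 66
f 93 63 64
f 93 64 94
f 94 64 65
f 94 65 66



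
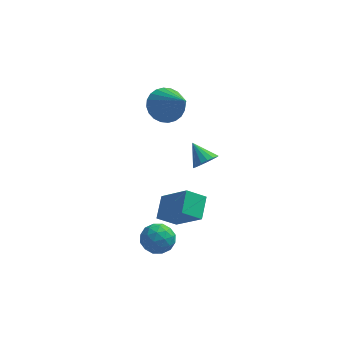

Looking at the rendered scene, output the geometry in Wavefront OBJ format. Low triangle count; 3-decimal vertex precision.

v 2.527 -0.492 -1.244
v 1.707 -0.77 -0.65
v 2.608 0.545 -0.646
v 1.788 0.268 -0.053
v 3.712 -1.308 0.013
v 2.892 -1.585 0.606
v 3.793 -0.27 0.61
v 2.973 -0.548 1.204
v 1.094 -1.413 -1.266
v 1.621 -1.143 -0.699
v 2.099 -1.957 -1.941
v 2.626 -1.687 -1.374
v 2.093 -2.283 -1.188
v 1.472 -1.946 -0.771
v 2.248 -1.154 -1.869
v 1.627 -0.817 -1.452
v 2.334 -0.983 -1.071
v 2.239 -1.681 -0.651
v 1.481 -1.419 -1.989
v 1.386 -2.117 -1.569
v 1.269 -1.23 -0.924
v 2.451 -1.87 -1.716
v 2.137 -2.22 -1.608
v 2.447 -2.061 -1.274
v 1.182 -1.702 -0.966
v 1.492 -1.543 -0.632
v 1.769 -2.213 -0.92
v 2.228 -1.557 -2.008
v 2.538 -1.398 -1.674
v 1.273 -1.039 -1.366
v 1.583 -0.88 -1.032
v 1.951 -0.887 -1.72
v 1.998 -0.977 -0.809
v 2.589 -1.297 -1.205
v 2.367 -0.984 -1.496
v 2.002 -0.786 -1.251
v 1.942 -1.387 -0.562
v 2.533 -1.707 -0.958
v 2.22 -2.057 -0.849
v 1.855 -1.86 -0.604
v 2.361 -1.293 -0.78
v 1.187 -1.393 -1.682
v 1.778 -1.713 -2.078
v 1.865 -1.24 -2.036
v 1.5 -1.043 -1.791
v 1.131 -1.803 -1.435
v 1.722 -2.123 -1.831
v 1.718 -2.314 -1.389
v 1.353 -2.116 -1.144
v 1.359 -1.807 -1.86
v 3.376 3.287 -0.119
v 3.829 3.768 -0.128
v 2.704 3.933 0.619
v 3.636 3.841 -0.367
v 3.384 3.787 -0.55
v 3.13 3.619 -0.634
v 2.933 3.374 -0.6
v 2.837 3.11 -0.456
v 2.865 2.886 -0.235
v 3.01 2.754 0.013
v 3.239 2.744 0.23
v 3.5 2.859 0.367
v 3.732 3.071 0.393
v 3.883 3.333 0.302
v 3.918 3.584 0.113
v 1.483 4.196 2.904
v 2.291 4.66 2.717
v 2.537 2.924 4.296
v 2.157 4.859 3
v 1.921 4.957 3.268
v 1.619 4.939 3.481
v 1.295 4.808 3.607
v 1 4.584 3.625
v 0.779 4.301 3.534
v 0.665 4.002 3.347
v 0.675 3.733 3.092
v 0.809 3.534 2.809
v 1.045 3.436 2.541
v 1.348 3.454 2.328
v 1.671 3.585 2.202
v 1.966 3.809 2.184
v 2.187 4.092 2.275
v 2.301 4.391 2.462
f 2 4 1
f 5 2 1
f 1 4 3
f 3 5 1
f 2 8 4
f 6 2 5
f 6 8 2
f 4 8 3
f 7 5 3
f 3 8 7
f 7 6 5
f 8 6 7
f 9 46 25
f 46 20 49
f 25 49 14
f 46 49 25
f 9 25 21
f 25 14 26
f 21 26 10
f 25 26 21
f 9 21 30
f 21 10 31
f 30 31 16
f 21 31 30
f 9 30 42
f 30 16 45
f 42 45 19
f 30 45 42
f 9 42 46
f 42 19 50
f 46 50 20
f 42 50 46
f 10 26 37
f 26 14 40
f 37 40 18
f 26 40 37
f 14 49 27
f 49 20 48
f 27 48 13
f 49 48 27
f 20 50 47
f 50 19 43
f 47 43 11
f 50 43 47
f 19 45 44
f 45 16 32
f 44 32 15
f 45 32 44
f 16 31 36
f 31 10 33
f 36 33 17
f 31 33 36
f 12 38 24
f 38 18 39
f 24 39 13
f 38 39 24
f 12 24 22
f 24 13 23
f 22 23 11
f 24 23 22
f 12 22 29
f 22 11 28
f 29 28 15
f 22 28 29
f 12 29 34
f 29 15 35
f 34 35 17
f 29 35 34
f 12 34 38
f 34 17 41
f 38 41 18
f 34 41 38
f 13 39 27
f 39 18 40
f 27 40 14
f 39 40 27
f 11 23 47
f 23 13 48
f 47 48 20
f 23 48 47
f 15 28 44
f 28 11 43
f 44 43 19
f 28 43 44
f 17 35 36
f 35 15 32
f 36 32 16
f 35 32 36
f 18 41 37
f 41 17 33
f 37 33 10
f 41 33 37
f 52 51 54
f 52 54 53
f 54 51 55
f 54 55 53
f 55 51 56
f 55 56 53
f 56 51 57
f 56 57 53
f 57 51 58
f 57 58 53
f 58 51 59
f 58 59 53
f 59 51 60
f 59 60 53
f 60 51 61
f 60 61 53
f 61 51 62
f 61 62 53
f 62 51 63
f 62 63 53
f 63 51 64
f 63 64 53
f 64 51 65
f 64 65 53
f 65 51 52
f 65 52 53
f 67 66 69
f 67 69 68
f 69 66 70
f 69 70 68
f 70 66 71
f 70 71 68
f 71 66 72
f 71 72 68
f 72 66 73
f 72 73 68
f 73 66 74
f 73 74 68
f 74 66 75
f 74 75 68
f 75 66 76
f 75 76 68
f 76 66 77
f 76 77 68
f 77 66 78
f 77 78 68
f 78 66 79
f 78 79 68
f 79 66 80
f 79 80 68
f 80 66 81
f 80 81 68
f 81 66 82
f 81 82 68
f 82 66 83
f 82 83 68
f 83 66 67
f 83 67 68



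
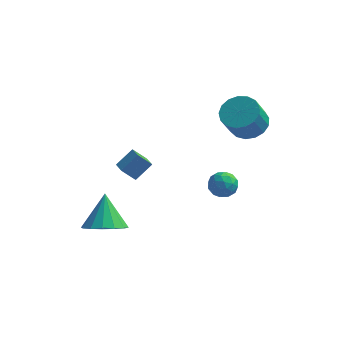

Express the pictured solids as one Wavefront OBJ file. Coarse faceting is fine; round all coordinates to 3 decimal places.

v -2.177 1.585 -3.204
v -1.564 2.193 -2.476
v -1.562 1.771 -3.877
v -0.949 2.379 -3.149
v -1.731 0.881 -2.991
v -1.118 1.489 -2.263
v -1.116 1.067 -3.664
v -0.503 1.675 -2.936
v 3.939 1.596 0.812
v 4.855 1.42 0.934
v 4.556 0.708 2.149
v 3.641 0.884 2.028
v 4.791 1.811 1.148
v 4.492 1.098 2.363
v 4.532 2.153 1.285
v 4.233 1.44 2.5
v 4.137 2.367 1.313
v 3.838 1.654 2.528
v 3.697 2.405 1.227
v 3.398 1.692 2.442
v 3.313 2.257 1.046
v 3.014 1.544 2.261
v 3.072 1.958 0.811
v 2.773 1.245 2.026
v 3.03 1.576 0.577
v 2.731 0.864 1.792
v 3.196 1.199 0.397
v 2.897 0.486 1.612
v 3.532 0.913 0.312
v 3.234 0.2 1.527
v 3.962 0.783 0.341
v 3.663 0.071 1.556
v 4.387 0.84 0.479
v 4.088 0.127 1.694
v 4.709 1.07 0.693
v 4.41 0.357 1.908
v -1.447 -2.865 -3.87
v -0.633 -2.277 -4.14
v -1.713 -1.835 -2.43
v -1.056 -2.049 -4.382
v -1.584 -2.039 -4.486
v -2.075 -2.251 -4.426
v -2.398 -2.628 -4.216
v -2.466 -3.068 -3.914
v -2.26 -3.454 -3.599
v -1.837 -3.682 -3.357
v -1.309 -3.691 -3.253
v -0.818 -3.479 -3.313
v -0.495 -3.103 -3.523
v -0.427 -2.663 -3.826
v 2.612 -0.03 -1.833
v 2.925 0.361 -2.358
v 3.495 -0.801 -1.882
v 3.808 -0.41 -2.407
v 3.775 -0.149 -1.731
v 3.229 0.328 -1.701
v 3.191 -0.768 -2.539
v 2.645 -0.291 -2.509
v 3.282 -0.095 -2.795
v 3.644 0.287 -2.295
v 2.776 -0.727 -1.945
v 3.138 -0.345 -1.445
v 2.691 0.234 -2.091
v 3.729 -0.674 -2.149
v 3.71 -0.52 -1.751
v 3.894 -0.29 -2.06
v 2.87 0.214 -1.705
v 3.054 0.444 -2.013
v 3.554 0.143 -1.645
v 3.366 -0.884 -2.227
v 3.55 -0.654 -2.535
v 2.526 -0.15 -2.18
v 2.71 0.08 -2.489
v 2.866 -0.583 -2.595
v 3.085 0.195 -2.657
v 3.604 -0.258 -2.685
v 3.241 -0.468 -2.763
v 2.92 -0.188 -2.745
v 3.297 0.42 -2.363
v 3.816 -0.034 -2.391
v 3.797 0.12 -1.994
v 3.476 0.4 -1.976
v 3.508 0.152 -2.619
v 2.604 -0.406 -1.849
v 3.123 -0.86 -1.877
v 2.944 -0.84 -2.264
v 2.623 -0.56 -2.246
v 2.816 -0.182 -1.555
v 3.335 -0.635 -1.583
v 3.5 -0.252 -1.495
v 3.179 0.028 -1.477
v 2.912 -0.592 -1.621
f 2 4 1
f 5 2 1
f 1 4 3
f 3 5 1
f 2 8 4
f 6 2 5
f 6 8 2
f 4 8 3
f 7 5 3
f 3 8 7
f 7 6 5
f 8 6 7
f 10 9 13
f 10 13 11
f 11 13 14
f 11 14 12
f 13 9 15
f 13 15 14
f 14 15 16
f 14 16 12
f 15 9 17
f 15 17 16
f 16 17 18
f 16 18 12
f 17 9 19
f 17 19 18
f 18 19 20
f 18 20 12
f 19 9 21
f 19 21 20
f 20 21 22
f 20 22 12
f 21 9 23
f 21 23 22
f 22 23 24
f 22 24 12
f 23 9 25
f 23 25 24
f 24 25 26
f 24 26 12
f 25 9 27
f 25 27 26
f 26 27 28
f 26 28 12
f 27 9 29
f 27 29 28
f 28 29 30
f 28 30 12
f 29 9 31
f 29 31 30
f 30 31 32
f 30 32 12
f 31 9 33
f 31 33 32
f 32 33 34
f 32 34 12
f 33 9 35
f 33 35 34
f 34 35 36
f 34 36 12
f 35 9 10
f 35 10 36
f 36 10 11
f 36 11 12
f 38 37 40
f 38 40 39
f 40 37 41
f 40 41 39
f 41 37 42
f 41 42 39
f 42 37 43
f 42 43 39
f 43 37 44
f 43 44 39
f 44 37 45
f 44 45 39
f 45 37 46
f 45 46 39
f 46 37 47
f 46 47 39
f 47 37 48
f 47 48 39
f 48 37 49
f 48 49 39
f 49 37 50
f 49 50 39
f 50 37 38
f 50 38 39
f 51 88 67
f 88 62 91
f 67 91 56
f 88 91 67
f 51 67 63
f 67 56 68
f 63 68 52
f 67 68 63
f 51 63 72
f 63 52 73
f 72 73 58
f 63 73 72
f 51 72 84
f 72 58 87
f 84 87 61
f 72 87 84
f 51 84 88
f 84 61 92
f 88 92 62
f 84 92 88
f 52 68 79
f 68 56 82
f 79 82 60
f 68 82 79
f 56 91 69
f 91 62 90
f 69 90 55
f 91 90 69
f 62 92 89
f 92 61 85
f 89 85 53
f 92 85 89
f 61 87 86
f 87 58 74
f 86 74 57
f 87 74 86
f 58 73 78
f 73 52 75
f 78 75 59
f 73 75 78
f 54 80 66
f 80 60 81
f 66 81 55
f 80 81 66
f 54 66 64
f 66 55 65
f 64 65 53
f 66 65 64
f 54 64 71
f 64 53 70
f 71 70 57
f 64 70 71
f 54 71 76
f 71 57 77
f 76 77 59
f 71 77 76
f 54 76 80
f 76 59 83
f 80 83 60
f 76 83 80
f 55 81 69
f 81 60 82
f 69 82 56
f 81 82 69
f 53 65 89
f 65 55 90
f 89 90 62
f 65 90 89
f 57 70 86
f 70 53 85
f 86 85 61
f 70 85 86
f 59 77 78
f 77 57 74
f 78 74 58
f 77 74 78
f 60 83 79
f 83 59 75
f 79 75 52
f 83 75 79



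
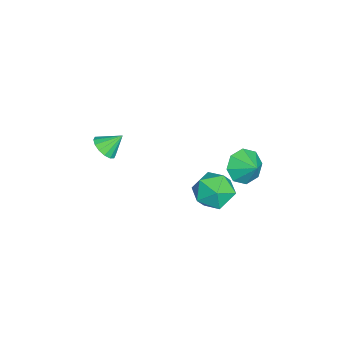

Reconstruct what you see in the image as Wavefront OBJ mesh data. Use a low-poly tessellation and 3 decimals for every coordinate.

v 2.389 1.689 0.1
v 3.099 1.655 -0.826
v 3.401 0.325 0.926
v 4.111 0.291 0
v 4.116 1.222 0.705
v 3.49 2.064 0.194
v 3.01 -0.084 -0.094
v 2.384 0.758 -0.605
v 3.483 0.559 -0.946
v 4.166 1.366 -0.452
v 2.334 0.614 0.552
v 3.017 1.421 1.046
v 1.178 2.257 0.086
v 1.738 2.409 -0.765
v 1.862 2.923 0.654
v 1.158 2.938 -0.687
v 0.591 3.068 -0.156
v 0.367 2.724 0.517
v 0.619 2.106 0.938
v 1.198 1.577 0.859
v 1.766 1.447 0.328
v 1.989 1.791 -0.345
v 1.999 -4.393 1.569
v 2.363 -3.883 1.139
v 1.761 -3.547 2.371
v 1.99 -3.872 1.016
v 1.619 -4 1.041
v 1.35 -4.233 1.208
v 1.254 -4.51 1.471
v 1.358 -4.755 1.761
v 1.634 -4.903 1.999
v 2.008 -4.915 2.122
v 2.379 -4.787 2.097
v 2.648 -4.553 1.93
v 2.744 -4.277 1.667
v 2.639 -4.031 1.377
f 1 12 6
f 1 6 2
f 1 2 8
f 1 8 11
f 1 11 12
f 2 6 10
f 6 12 5
f 12 11 3
f 11 8 7
f 8 2 9
f 4 10 5
f 4 5 3
f 4 3 7
f 4 7 9
f 4 9 10
f 5 10 6
f 3 5 12
f 7 3 11
f 9 7 8
f 10 9 2
f 14 13 16
f 14 16 15
f 16 13 17
f 16 17 15
f 17 13 18
f 17 18 15
f 18 13 19
f 18 19 15
f 19 13 20
f 19 20 15
f 20 13 21
f 20 21 15
f 21 13 22
f 21 22 15
f 22 13 14
f 22 14 15
f 24 23 26
f 24 26 25
f 26 23 27
f 26 27 25
f 27 23 28
f 27 28 25
f 28 23 29
f 28 29 25
f 29 23 30
f 29 30 25
f 30 23 31
f 30 31 25
f 31 23 32
f 31 32 25
f 32 23 33
f 32 33 25
f 33 23 34
f 33 34 25
f 34 23 35
f 34 35 25
f 35 23 36
f 35 36 25
f 36 23 24
f 36 24 25



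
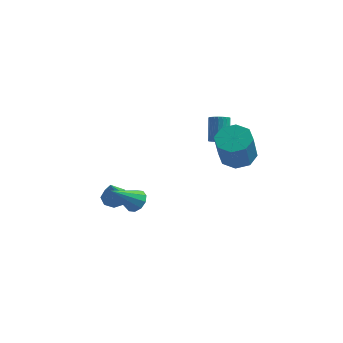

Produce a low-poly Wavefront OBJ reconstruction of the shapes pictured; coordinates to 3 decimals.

v 3.135 1.333 1.114
v 3.728 2.051 1.48
v 3.778 1.104 3.252
v 3.185 0.387 2.886
v 2.985 2.204 1.583
v 3.035 1.257 3.355
v 2.33 1.847 1.411
v 2.38 0.9 3.183
v 2.147 1.189 1.065
v 2.197 0.243 2.837
v 2.542 0.616 0.748
v 2.592 -0.331 2.52
v 3.285 0.463 0.645
v 3.335 -0.484 2.417
v 3.94 0.82 0.817
v 3.99 -0.127 2.589
v 4.123 1.477 1.163
v 4.173 0.531 2.935
v 1.794 2.415 1.198
v 2.339 2.543 1.226
v 2.07 3.414 2.431
v 1.526 3.285 2.402
v 2.264 2.702 1.095
v 1.996 3.572 2.3
v 2.118 2.816 0.98
v 1.85 3.687 2.184
v 1.923 2.87 0.898
v 1.654 3.74 2.102
v 1.708 2.854 0.861
v 1.44 3.724 2.065
v 1.507 2.771 0.876
v 1.238 3.642 2.08
v 1.349 2.634 0.94
v 1.08 3.505 2.144
v 1.259 2.464 1.043
v 0.99 3.335 2.247
v 1.25 2.286 1.169
v 0.981 3.157 2.374
v 1.324 2.128 1.3
v 1.056 2.998 2.505
v 1.47 2.013 1.416
v 1.202 2.884 2.62
v 1.666 1.96 1.498
v 1.397 2.83 2.702
v 1.88 1.976 1.535
v 1.612 2.846 2.739
v 2.082 2.058 1.52
v 1.813 2.929 2.724
v 2.24 2.195 1.456
v 1.971 3.066 2.66
v 2.33 2.365 1.353
v 2.061 3.236 2.557
v -1.799 -0.188 -2.509
v -1.172 -0.467 -2.26
v -2.781 -1.272 -1.251
v -1.267 -0.099 -2.018
v -1.565 0.235 -1.962
v -1.952 0.408 -2.116
v -2.281 0.353 -2.42
v -2.426 0.091 -2.758
v -2.331 -0.277 -3.001
v -2.033 -0.611 -3.056
v -1.645 -0.784 -2.902
v -1.316 -0.729 -2.598
v -3.707 1.685 -3.838
v -3.067 1.408 -4.085
v -3.513 0.655 -2.182
v -2.997 1.889 -3.794
v -3.344 2.251 -3.529
v -3.903 2.281 -3.445
v -4.348 1.962 -3.591
v -4.417 1.481 -3.881
v -4.071 1.12 -4.147
v -3.512 1.09 -4.231
f 2 1 5
f 2 5 3
f 3 5 6
f 3 6 4
f 5 1 7
f 5 7 6
f 6 7 8
f 6 8 4
f 7 1 9
f 7 9 8
f 8 9 10
f 8 10 4
f 9 1 11
f 9 11 10
f 10 11 12
f 10 12 4
f 11 1 13
f 11 13 12
f 12 13 14
f 12 14 4
f 13 1 15
f 13 15 14
f 14 15 16
f 14 16 4
f 15 1 17
f 15 17 16
f 16 17 18
f 16 18 4
f 17 1 2
f 17 2 18
f 18 2 3
f 18 3 4
f 20 19 23
f 20 23 21
f 21 23 24
f 21 24 22
f 23 19 25
f 23 25 24
f 24 25 26
f 24 26 22
f 25 19 27
f 25 27 26
f 26 27 28
f 26 28 22
f 27 19 29
f 27 29 28
f 28 29 30
f 28 30 22
f 29 19 31
f 29 31 30
f 30 31 32
f 30 32 22
f 31 19 33
f 31 33 32
f 32 33 34
f 32 34 22
f 33 19 35
f 33 35 34
f 34 35 36
f 34 36 22
f 35 19 37
f 35 37 36
f 36 37 38
f 36 38 22
f 37 19 39
f 37 39 38
f 38 39 40
f 38 40 22
f 39 19 41
f 39 41 40
f 40 41 42
f 40 42 22
f 41 19 43
f 41 43 42
f 42 43 44
f 42 44 22
f 43 19 45
f 43 45 44
f 44 45 46
f 44 46 22
f 45 19 47
f 45 47 46
f 46 47 48
f 46 48 22
f 47 19 49
f 47 49 48
f 48 49 50
f 48 50 22
f 49 19 51
f 49 51 50
f 50 51 52
f 50 52 22
f 51 19 20
f 51 20 52
f 52 20 21
f 52 21 22
f 54 53 56
f 54 56 55
f 56 53 57
f 56 57 55
f 57 53 58
f 57 58 55
f 58 53 59
f 58 59 55
f 59 53 60
f 59 60 55
f 60 53 61
f 60 61 55
f 61 53 62
f 61 62 55
f 62 53 63
f 62 63 55
f 63 53 64
f 63 64 55
f 64 53 54
f 64 54 55
f 66 65 68
f 66 68 67
f 68 65 69
f 68 69 67
f 69 65 70
f 69 70 67
f 70 65 71
f 70 71 67
f 71 65 72
f 71 72 67
f 72 65 73
f 72 73 67
f 73 65 74
f 73 74 67
f 74 65 66
f 74 66 67



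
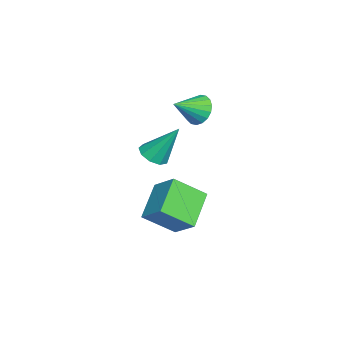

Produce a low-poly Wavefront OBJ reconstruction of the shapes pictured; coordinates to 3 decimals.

v 3.461 3.032 1.658
v 3.994 3.365 1.427
v 3.499 4.028 3.182
v 3.609 3.577 1.298
v 3.155 3.535 1.338
v 2.843 3.257 1.527
v 2.821 2.874 1.778
v 3.098 2.565 1.973
v 3.545 2.475 2.021
v 3.952 2.646 1.899
v 4.13 2.997 1.665
v 1.148 4.428 2.986
v 1.756 4.671 2.599
v 1.912 3.552 3.634
v 1.754 4.872 2.871
v 1.633 4.984 3.166
v 1.416 4.987 3.426
v 1.146 4.878 3.598
v 0.876 4.681 3.649
v 0.66 4.433 3.568
v 0.541 4.184 3.373
v 0.542 3.984 3.1
v 0.663 3.871 2.806
v 0.881 3.868 2.546
v 1.151 3.977 2.374
v 1.421 4.174 2.323
v 1.636 4.422 2.403
v 3.51 2.549 -1.891
v 1.997 2.818 -0.952
v 3.123 3.816 -2.875
v 1.611 4.084 -1.937
v 4.189 3.416 -1.043
v 2.677 3.684 -0.105
v 3.803 4.682 -2.028
v 2.29 4.951 -1.089
f 2 1 4
f 2 4 3
f 4 1 5
f 4 5 3
f 5 1 6
f 5 6 3
f 6 1 7
f 6 7 3
f 7 1 8
f 7 8 3
f 8 1 9
f 8 9 3
f 9 1 10
f 9 10 3
f 10 1 11
f 10 11 3
f 11 1 2
f 11 2 3
f 13 12 15
f 13 15 14
f 15 12 16
f 15 16 14
f 16 12 17
f 16 17 14
f 17 12 18
f 17 18 14
f 18 12 19
f 18 19 14
f 19 12 20
f 19 20 14
f 20 12 21
f 20 21 14
f 21 12 22
f 21 22 14
f 22 12 23
f 22 23 14
f 23 12 24
f 23 24 14
f 24 12 25
f 24 25 14
f 25 12 26
f 25 26 14
f 26 12 27
f 26 27 14
f 27 12 13
f 27 13 14
f 29 31 28
f 32 29 28
f 28 31 30
f 30 32 28
f 29 35 31
f 33 29 32
f 33 35 29
f 31 35 30
f 34 32 30
f 30 35 34
f 34 33 32
f 35 33 34



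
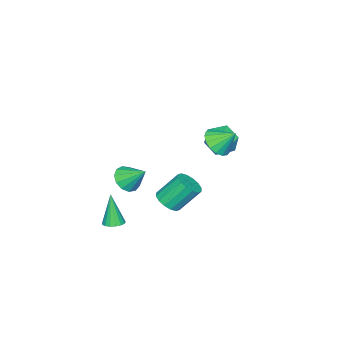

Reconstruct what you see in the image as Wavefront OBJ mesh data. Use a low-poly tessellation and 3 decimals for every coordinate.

v -2.789 0.652 1.3
v -2.255 0.122 0.551
v -4.205 0.598 0.329
v -3.671 0.068 -0.42
v -3.891 -0.401 0.507
v -3.015 -0.368 1.107
v -3.445 1.088 -0.227
v -2.569 1.121 0.373
v -2.66 0.392 -0.393
v -2.936 -0.528 0.06
v -3.524 1.248 0.82
v -3.8 0.328 1.273
v 2.435 -2.574 -4.061
v 3.009 -2.384 -3.926
v 2.125 -2.986 -2.159
v 2.844 -2.138 -3.9
v 2.586 -1.992 -3.91
v 2.293 -1.98 -3.955
v 2.032 -2.104 -4.025
v 1.864 -2.336 -4.102
v 1.826 -2.622 -4.17
v 1.928 -2.898 -4.213
v 2.146 -3.099 -4.221
v 2.43 -3.18 -4.193
v 2.715 -3.123 -4.134
v 2.936 -2.94 -4.058
v 3.042 -2.673 -3.983
v -0.04 -3.505 -2.377
v 0.594 -3.895 -1.889
v -0.1 -2.335 -1.363
v 0.831 -3.599 -2.217
v 0.791 -3.273 -2.596
v 0.487 -3.021 -2.906
v 0.016 -2.922 -3.047
v -0.473 -3.009 -2.976
v -0.824 -3.254 -2.714
v -0.926 -3.578 -2.346
v -0.747 -3.879 -1.987
v -0.344 -4.062 -1.752
v 0.157 -4.068 -1.716
v 3.783 1.852 0.244
v 4.234 1.45 0.736
v 3.549 2.285 2.048
v 3.097 2.688 1.556
v 4.45 1.777 0.64
v 3.765 2.613 1.953
v 4.487 2.125 0.438
v 3.802 2.96 1.75
v 4.335 2.399 0.184
v 3.65 3.235 1.496
v 4.035 2.527 -0.054
v 3.35 3.363 1.258
v 3.668 2.474 -0.212
v 2.983 3.31 1.1
v 3.331 2.255 -0.248
v 2.646 3.09 1.064
v 3.115 1.927 -0.153
v 2.43 2.763 1.16
v 3.078 1.58 0.05
v 2.393 2.415 1.362
v 3.23 1.305 0.304
v 2.545 2.141 1.616
v 3.53 1.177 0.542
v 2.845 2.013 1.854
v 3.897 1.23 0.7
v 3.212 2.066 2.012
v 0.754 2.758 3.298
v 1.541 3.188 3.092
v 0.486 3.662 4.162
v 1.249 3.365 2.815
v 0.843 3.404 2.649
v 0.417 3.295 2.631
v 0.068 3.062 2.766
v -0.124 2.76 3.023
v -0.114 2.457 3.342
v 0.094 2.223 3.652
v 0.454 2.112 3.88
v 0.882 2.148 3.975
v 1.282 2.324 3.915
v 1.56 2.6 3.713
v 1.654 2.911 3.416
f 1 12 6
f 1 6 2
f 1 2 8
f 1 8 11
f 1 11 12
f 2 6 10
f 6 12 5
f 12 11 3
f 11 8 7
f 8 2 9
f 4 10 5
f 4 5 3
f 4 3 7
f 4 7 9
f 4 9 10
f 5 10 6
f 3 5 12
f 7 3 11
f 9 7 8
f 10 9 2
f 14 13 16
f 14 16 15
f 16 13 17
f 16 17 15
f 17 13 18
f 17 18 15
f 18 13 19
f 18 19 15
f 19 13 20
f 19 20 15
f 20 13 21
f 20 21 15
f 21 13 22
f 21 22 15
f 22 13 23
f 22 23 15
f 23 13 24
f 23 24 15
f 24 13 25
f 24 25 15
f 25 13 26
f 25 26 15
f 26 13 27
f 26 27 15
f 27 13 14
f 27 14 15
f 29 28 31
f 29 31 30
f 31 28 32
f 31 32 30
f 32 28 33
f 32 33 30
f 33 28 34
f 33 34 30
f 34 28 35
f 34 35 30
f 35 28 36
f 35 36 30
f 36 28 37
f 36 37 30
f 37 28 38
f 37 38 30
f 38 28 39
f 38 39 30
f 39 28 40
f 39 40 30
f 40 28 29
f 40 29 30
f 42 41 45
f 42 45 43
f 43 45 46
f 43 46 44
f 45 41 47
f 45 47 46
f 46 47 48
f 46 48 44
f 47 41 49
f 47 49 48
f 48 49 50
f 48 50 44
f 49 41 51
f 49 51 50
f 50 51 52
f 50 52 44
f 51 41 53
f 51 53 52
f 52 53 54
f 52 54 44
f 53 41 55
f 53 55 54
f 54 55 56
f 54 56 44
f 55 41 57
f 55 57 56
f 56 57 58
f 56 58 44
f 57 41 59
f 57 59 58
f 58 59 60
f 58 60 44
f 59 41 61
f 59 61 60
f 60 61 62
f 60 62 44
f 61 41 63
f 61 63 62
f 62 63 64
f 62 64 44
f 63 41 65
f 63 65 64
f 64 65 66
f 64 66 44
f 65 41 42
f 65 42 66
f 66 42 43
f 66 43 44
f 68 67 70
f 68 70 69
f 70 67 71
f 70 71 69
f 71 67 72
f 71 72 69
f 72 67 73
f 72 73 69
f 73 67 74
f 73 74 69
f 74 67 75
f 74 75 69
f 75 67 76
f 75 76 69
f 76 67 77
f 76 77 69
f 77 67 78
f 77 78 69
f 78 67 79
f 78 79 69
f 79 67 80
f 79 80 69
f 80 67 81
f 80 81 69
f 81 67 68
f 81 68 69



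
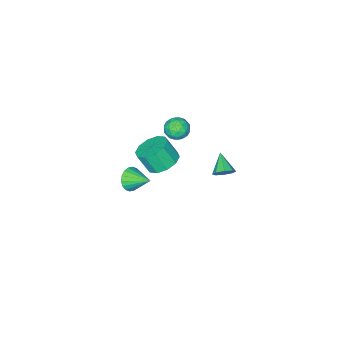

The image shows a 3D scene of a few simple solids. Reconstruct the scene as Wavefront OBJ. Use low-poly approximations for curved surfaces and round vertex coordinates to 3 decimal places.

v -3.059 -3.013 0.641
v -2.683 -2.563 0.972
v -2.157 -3.537 0.328
v -1.781 -3.087 0.659
v -2.166 -3.521 1.001
v -2.723 -3.197 1.194
v -2.117 -2.903 0.106
v -2.674 -2.579 0.299
v -2.101 -2.495 0.64
v -2.131 -2.877 1.194
v -2.709 -3.223 0.106
v -2.739 -3.605 0.66
v -2.95 -2.742 0.834
v -1.89 -3.358 0.466
v -2.116 -3.613 0.667
v -1.895 -3.349 0.862
v -2.973 -3.114 0.965
v -2.752 -2.85 1.159
v -2.448 -3.413 1.176
v -2.088 -3.25 0.141
v -1.867 -2.986 0.335
v -2.945 -2.751 0.438
v -2.724 -2.487 0.633
v -2.392 -2.687 0.124
v -2.387 -2.438 0.833
v -1.857 -2.746 0.65
v -2.054 -2.638 0.324
v -2.382 -2.447 0.438
v -2.404 -2.662 1.159
v -1.874 -2.97 0.975
v -2.1 -3.225 1.176
v -2.428 -3.034 1.29
v -2.062 -2.622 0.964
v -2.966 -3.13 0.325
v -2.436 -3.438 0.141
v -2.412 -3.066 0.01
v -2.74 -2.875 0.124
v -2.983 -3.354 0.65
v -2.453 -3.662 0.467
v -2.458 -3.653 0.862
v -2.786 -3.462 0.976
v -2.778 -3.478 0.336
v 1.543 0.334 3.357
v 2.311 0.278 3.105
v 2.585 -0.211 4.051
v 1.817 -0.154 4.303
v 2.258 0.714 3.345
v 2.533 0.225 4.292
v 1.932 1.005 3.59
v 2.207 0.516 4.537
v 1.458 1.04 3.746
v 1.732 0.551 4.692
v 1.016 0.805 3.753
v 1.29 0.316 4.699
v 0.775 0.391 3.609
v 1.049 -0.098 4.555
v 0.827 -0.045 3.368
v 1.102 -0.534 4.315
v 1.153 -0.336 3.123
v 1.428 -0.825 4.07
v 1.628 -0.371 2.968
v 1.902 -0.86 3.914
v 2.07 -0.136 2.961
v 2.344 -0.625 3.907
v -0.365 2.19 2.615
v -0.171 2.409 3.057
v -0.855 1.43 3.205
v -0.532 2.561 2.954
v -0.796 2.497 2.652
v -0.807 2.252 2.328
v -0.559 1.971 2.173
v -0.198 1.819 2.276
v 0.066 1.883 2.577
v 0.077 2.128 2.901
v -0.153 -3.79 -2.313
v 0.304 -3.932 -1.83
v -0.387 -2.69 -1.767
v 0.47 -3.793 -2.04
v 0.513 -3.652 -2.305
v 0.424 -3.539 -2.571
v 0.22 -3.476 -2.786
v -0.057 -3.475 -2.908
v -0.353 -3.536 -2.911
v -0.61 -3.648 -2.796
v -0.776 -3.788 -2.585
v -0.819 -3.928 -2.32
v -0.73 -4.041 -2.054
v -0.526 -4.104 -1.839
v -0.249 -4.105 -1.718
v 0.047 -4.044 -1.715
f 1 38 17
f 38 12 41
f 17 41 6
f 38 41 17
f 1 17 13
f 17 6 18
f 13 18 2
f 17 18 13
f 1 13 22
f 13 2 23
f 22 23 8
f 13 23 22
f 1 22 34
f 22 8 37
f 34 37 11
f 22 37 34
f 1 34 38
f 34 11 42
f 38 42 12
f 34 42 38
f 2 18 29
f 18 6 32
f 29 32 10
f 18 32 29
f 6 41 19
f 41 12 40
f 19 40 5
f 41 40 19
f 12 42 39
f 42 11 35
f 39 35 3
f 42 35 39
f 11 37 36
f 37 8 24
f 36 24 7
f 37 24 36
f 8 23 28
f 23 2 25
f 28 25 9
f 23 25 28
f 4 30 16
f 30 10 31
f 16 31 5
f 30 31 16
f 4 16 14
f 16 5 15
f 14 15 3
f 16 15 14
f 4 14 21
f 14 3 20
f 21 20 7
f 14 20 21
f 4 21 26
f 21 7 27
f 26 27 9
f 21 27 26
f 4 26 30
f 26 9 33
f 30 33 10
f 26 33 30
f 5 31 19
f 31 10 32
f 19 32 6
f 31 32 19
f 3 15 39
f 15 5 40
f 39 40 12
f 15 40 39
f 7 20 36
f 20 3 35
f 36 35 11
f 20 35 36
f 9 27 28
f 27 7 24
f 28 24 8
f 27 24 28
f 10 33 29
f 33 9 25
f 29 25 2
f 33 25 29
f 44 43 47
f 44 47 45
f 45 47 48
f 45 48 46
f 47 43 49
f 47 49 48
f 48 49 50
f 48 50 46
f 49 43 51
f 49 51 50
f 50 51 52
f 50 52 46
f 51 43 53
f 51 53 52
f 52 53 54
f 52 54 46
f 53 43 55
f 53 55 54
f 54 55 56
f 54 56 46
f 55 43 57
f 55 57 56
f 56 57 58
f 56 58 46
f 57 43 59
f 57 59 58
f 58 59 60
f 58 60 46
f 59 43 61
f 59 61 60
f 60 61 62
f 60 62 46
f 61 43 63
f 61 63 62
f 62 63 64
f 62 64 46
f 63 43 44
f 63 44 64
f 64 44 45
f 64 45 46
f 66 65 68
f 66 68 67
f 68 65 69
f 68 69 67
f 69 65 70
f 69 70 67
f 70 65 71
f 70 71 67
f 71 65 72
f 71 72 67
f 72 65 73
f 72 73 67
f 73 65 74
f 73 74 67
f 74 65 66
f 74 66 67
f 76 75 78
f 76 78 77
f 78 75 79
f 78 79 77
f 79 75 80
f 79 80 77
f 80 75 81
f 80 81 77
f 81 75 82
f 81 82 77
f 82 75 83
f 82 83 77
f 83 75 84
f 83 84 77
f 84 75 85
f 84 85 77
f 85 75 86
f 85 86 77
f 86 75 87
f 86 87 77
f 87 75 88
f 87 88 77
f 88 75 89
f 88 89 77
f 89 75 90
f 89 90 77
f 90 75 76
f 90 76 77



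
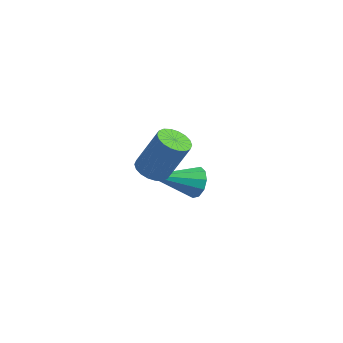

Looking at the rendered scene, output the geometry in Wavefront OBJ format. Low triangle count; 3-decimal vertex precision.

v 2.227 0.625 -2.728
v 2.769 0.538 -2.263
v 1.213 -1.005 -1.852
v 2.475 0.818 -2.081
v 2.087 1.025 -2.146
v 1.752 1.079 -2.434
v 1.598 0.959 -2.834
v 1.684 0.712 -3.194
v 1.978 0.431 -3.376
v 2.367 0.225 -3.31
v 2.702 0.171 -3.023
v 2.856 0.291 -2.622
v 3.246 -3.117 0.729
v 3.866 -3.266 0.525
v 4.515 -2.792 2.147
v 3.894 -2.643 2.351
v 3.84 -2.978 0.451
v 4.488 -2.505 2.073
v 3.695 -2.718 0.433
v 4.344 -2.244 2.055
v 3.462 -2.537 0.473
v 4.11 -2.063 2.095
v 3.186 -2.47 0.564
v 3.834 -1.997 2.186
v 2.922 -2.532 0.688
v 3.57 -2.058 2.31
v 2.722 -2.709 0.819
v 3.37 -2.236 2.442
v 2.625 -2.968 0.933
v 3.274 -2.494 2.555
v 2.652 -3.255 1.007
v 3.3 -2.782 2.629
v 2.796 -3.516 1.025
v 3.445 -3.042 2.647
v 3.03 -3.697 0.985
v 3.678 -3.223 2.607
v 3.306 -3.763 0.894
v 3.954 -3.29 2.516
v 3.57 -3.702 0.77
v 4.218 -3.228 2.392
v 3.77 -3.524 0.638
v 4.418 -3.051 2.261
f 2 1 4
f 2 4 3
f 4 1 5
f 4 5 3
f 5 1 6
f 5 6 3
f 6 1 7
f 6 7 3
f 7 1 8
f 7 8 3
f 8 1 9
f 8 9 3
f 9 1 10
f 9 10 3
f 10 1 11
f 10 11 3
f 11 1 12
f 11 12 3
f 12 1 2
f 12 2 3
f 14 13 17
f 14 17 15
f 15 17 18
f 15 18 16
f 17 13 19
f 17 19 18
f 18 19 20
f 18 20 16
f 19 13 21
f 19 21 20
f 20 21 22
f 20 22 16
f 21 13 23
f 21 23 22
f 22 23 24
f 22 24 16
f 23 13 25
f 23 25 24
f 24 25 26
f 24 26 16
f 25 13 27
f 25 27 26
f 26 27 28
f 26 28 16
f 27 13 29
f 27 29 28
f 28 29 30
f 28 30 16
f 29 13 31
f 29 31 30
f 30 31 32
f 30 32 16
f 31 13 33
f 31 33 32
f 32 33 34
f 32 34 16
f 33 13 35
f 33 35 34
f 34 35 36
f 34 36 16
f 35 13 37
f 35 37 36
f 36 37 38
f 36 38 16
f 37 13 39
f 37 39 38
f 38 39 40
f 38 40 16
f 39 13 41
f 39 41 40
f 40 41 42
f 40 42 16
f 41 13 14
f 41 14 42
f 42 14 15
f 42 15 16



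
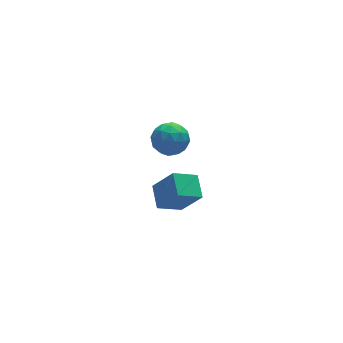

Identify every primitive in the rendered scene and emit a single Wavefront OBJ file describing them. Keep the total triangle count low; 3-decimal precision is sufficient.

v 2.184 -0.201 -4.627
v 0.697 -0.125 -3.828
v 2.55 1.225 -4.08
v 1.063 1.3 -3.281
v 3.057 -1.08 -2.919
v 1.57 -1.005 -2.12
v 3.423 0.345 -2.372
v 1.936 0.421 -1.573
v 0.331 -0.628 4.136
v 1.052 -0.094 3.457
v 1.048 -2.226 3.643
v 1.769 -1.692 2.964
v 1.871 -1.595 4.08
v 1.428 -0.608 4.385
v 0.672 -1.712 2.715
v 0.229 -0.725 3.02
v 1.263 -0.764 2.579
v 2.004 -0.692 3.422
v 0.096 -1.628 3.678
v 0.837 -1.556 4.521
v 0.628 -0.22 3.84
v 1.472 -2.1 3.26
v 1.532 -2.043 3.916
v 1.956 -1.729 3.517
v 0.849 -0.522 4.385
v 1.273 -0.209 3.986
v 1.755 -1.091 4.352
v 0.827 -2.111 3.114
v 1.251 -1.798 2.715
v 0.144 -0.591 3.583
v 0.568 -0.277 3.184
v 0.345 -1.229 2.748
v 1.176 -0.301 2.925
v 1.598 -1.24 2.635
v 0.953 -1.252 2.488
v 0.692 -0.672 2.668
v 1.612 -0.258 3.42
v 2.034 -1.198 3.13
v 2.093 -1.141 3.786
v 1.833 -0.56 3.966
v 1.736 -0.653 2.904
v 0.066 -1.122 3.97
v 0.488 -2.062 3.68
v 0.267 -1.76 3.134
v 0.007 -1.179 3.314
v 0.502 -1.08 4.465
v 0.924 -2.019 4.175
v 1.408 -1.648 4.432
v 1.147 -1.068 4.612
v 0.364 -1.667 4.196
f 2 4 1
f 5 2 1
f 1 4 3
f 3 5 1
f 2 8 4
f 6 2 5
f 6 8 2
f 4 8 3
f 7 5 3
f 3 8 7
f 7 6 5
f 8 6 7
f 9 46 25
f 46 20 49
f 25 49 14
f 46 49 25
f 9 25 21
f 25 14 26
f 21 26 10
f 25 26 21
f 9 21 30
f 21 10 31
f 30 31 16
f 21 31 30
f 9 30 42
f 30 16 45
f 42 45 19
f 30 45 42
f 9 42 46
f 42 19 50
f 46 50 20
f 42 50 46
f 10 26 37
f 26 14 40
f 37 40 18
f 26 40 37
f 14 49 27
f 49 20 48
f 27 48 13
f 49 48 27
f 20 50 47
f 50 19 43
f 47 43 11
f 50 43 47
f 19 45 44
f 45 16 32
f 44 32 15
f 45 32 44
f 16 31 36
f 31 10 33
f 36 33 17
f 31 33 36
f 12 38 24
f 38 18 39
f 24 39 13
f 38 39 24
f 12 24 22
f 24 13 23
f 22 23 11
f 24 23 22
f 12 22 29
f 22 11 28
f 29 28 15
f 22 28 29
f 12 29 34
f 29 15 35
f 34 35 17
f 29 35 34
f 12 34 38
f 34 17 41
f 38 41 18
f 34 41 38
f 13 39 27
f 39 18 40
f 27 40 14
f 39 40 27
f 11 23 47
f 23 13 48
f 47 48 20
f 23 48 47
f 15 28 44
f 28 11 43
f 44 43 19
f 28 43 44
f 17 35 36
f 35 15 32
f 36 32 16
f 35 32 36
f 18 41 37
f 41 17 33
f 37 33 10
f 41 33 37



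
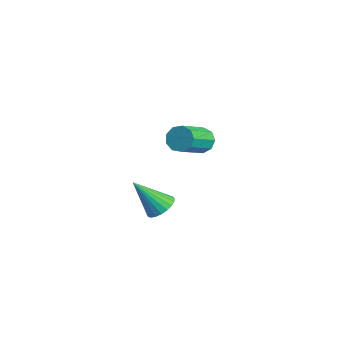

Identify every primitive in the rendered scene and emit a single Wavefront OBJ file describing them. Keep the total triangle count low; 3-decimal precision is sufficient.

v -4.042 4.27 0.022
v -3.559 4.162 -0.569
v -2.656 2.641 0.448
v -3.138 2.75 1.038
v -3.355 4.51 -0.23
v -2.451 2.989 0.786
v -3.471 4.746 0.226
v -2.568 3.225 1.242
v -3.855 4.759 0.587
v -2.952 3.238 1.603
v -4.326 4.544 0.683
v -3.422 3.023 1.7
v -4.664 4.201 0.47
v -3.761 2.68 1.487
v -4.711 3.89 0.047
v -3.808 2.369 1.064
v -4.445 3.758 -0.387
v -3.541 2.237 0.629
v -3.99 3.865 -0.631
v -3.087 2.344 0.386
v 2.205 -0.539 0.534
v 2.924 -0.806 0.603
v 1.655 -1.621 2.086
v 2.932 -0.545 0.788
v 2.815 -0.283 0.929
v 2.592 -0.065 1.002
v 2.302 0.071 0.994
v 1.995 0.102 0.907
v 1.725 0.021 0.755
v 1.538 -0.156 0.565
v 1.466 -0.399 0.37
v 1.522 -0.667 0.203
v 1.696 -0.912 0.093
v 1.958 -1.093 0.06
v 2.263 -1.178 0.109
v 2.558 -1.153 0.231
v 2.791 -1.021 0.406
f 2 1 5
f 2 5 3
f 3 5 6
f 3 6 4
f 5 1 7
f 5 7 6
f 6 7 8
f 6 8 4
f 7 1 9
f 7 9 8
f 8 9 10
f 8 10 4
f 9 1 11
f 9 11 10
f 10 11 12
f 10 12 4
f 11 1 13
f 11 13 12
f 12 13 14
f 12 14 4
f 13 1 15
f 13 15 14
f 14 15 16
f 14 16 4
f 15 1 17
f 15 17 16
f 16 17 18
f 16 18 4
f 17 1 19
f 17 19 18
f 18 19 20
f 18 20 4
f 19 1 2
f 19 2 20
f 20 2 3
f 20 3 4
f 22 21 24
f 22 24 23
f 24 21 25
f 24 25 23
f 25 21 26
f 25 26 23
f 26 21 27
f 26 27 23
f 27 21 28
f 27 28 23
f 28 21 29
f 28 29 23
f 29 21 30
f 29 30 23
f 30 21 31
f 30 31 23
f 31 21 32
f 31 32 23
f 32 21 33
f 32 33 23
f 33 21 34
f 33 34 23
f 34 21 35
f 34 35 23
f 35 21 36
f 35 36 23
f 36 21 37
f 36 37 23
f 37 21 22
f 37 22 23



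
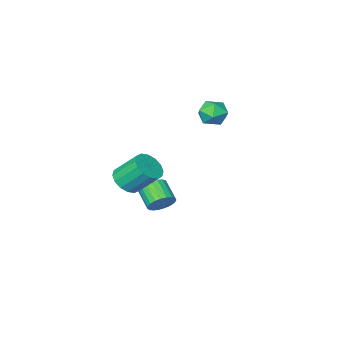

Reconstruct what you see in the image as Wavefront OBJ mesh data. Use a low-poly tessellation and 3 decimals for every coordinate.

v -3.823 0.918 3.316
v -2.989 0.358 3.412
v -4.491 0.142 4.588
v -3.657 -0.418 4.684
v -3.63 0.568 4.899
v -3.217 1.047 4.113
v -4.263 -0.547 3.887
v -3.85 -0.068 3.101
v -3.261 -0.548 3.765
v -2.87 0.141 4.39
v -4.61 0.359 3.61
v -4.219 1.048 4.235
v 1.018 2.41 -0.985
v 1.32 2.824 -0.294
v 1.184 1.604 0.496
v 0.882 1.19 -0.195
v 0.968 2.881 -0.267
v 0.832 1.661 0.523
v 0.624 2.856 -0.364
v 0.488 1.636 0.426
v 0.349 2.754 -0.569
v 0.213 1.534 0.222
v 0.19 2.593 -0.845
v 0.053 1.373 -0.055
v 0.173 2.4 -1.146
v 0.037 1.18 -0.356
v 0.303 2.209 -1.419
v 0.167 0.989 -0.628
v 0.556 2.053 -1.617
v 0.42 0.832 -0.826
v 0.89 1.958 -1.705
v 0.754 0.738 -0.915
v 1.245 1.941 -1.67
v 1.109 0.721 -0.879
v 1.561 2.006 -1.515
v 1.425 0.786 -0.725
v 1.784 2.14 -1.27
v 1.647 0.92 -0.479
v 1.873 2.321 -0.975
v 1.737 1.101 -0.184
v 1.815 2.518 -0.681
v 1.679 1.298 0.109
v 1.62 2.696 -0.441
v 1.483 1.475 0.349
v 3.746 3.259 2.069
v 4.636 3.54 2.368
v 3.844 4.601 3.73
v 2.954 4.321 3.431
v 4.5 3.884 2.021
v 3.708 4.945 3.383
v 4.161 4.06 1.686
v 3.37 5.122 3.049
v 3.712 4.022 1.455
v 2.92 5.084 2.817
v 3.271 3.78 1.387
v 2.48 4.841 2.75
v 2.958 3.398 1.503
v 2.166 4.459 2.865
v 2.856 2.979 1.77
v 2.064 4.04 3.132
v 2.992 2.635 2.117
v 2.2 3.696 3.479
v 3.33 2.458 2.451
v 2.539 3.52 3.814
v 3.78 2.496 2.683
v 2.988 3.558 4.045
v 4.22 2.739 2.75
v 3.429 3.8 4.113
v 4.534 3.121 2.635
v 3.742 4.182 3.997
f 1 12 6
f 1 6 2
f 1 2 8
f 1 8 11
f 1 11 12
f 2 6 10
f 6 12 5
f 12 11 3
f 11 8 7
f 8 2 9
f 4 10 5
f 4 5 3
f 4 3 7
f 4 7 9
f 4 9 10
f 5 10 6
f 3 5 12
f 7 3 11
f 9 7 8
f 10 9 2
f 14 13 17
f 14 17 15
f 15 17 18
f 15 18 16
f 17 13 19
f 17 19 18
f 18 19 20
f 18 20 16
f 19 13 21
f 19 21 20
f 20 21 22
f 20 22 16
f 21 13 23
f 21 23 22
f 22 23 24
f 22 24 16
f 23 13 25
f 23 25 24
f 24 25 26
f 24 26 16
f 25 13 27
f 25 27 26
f 26 27 28
f 26 28 16
f 27 13 29
f 27 29 28
f 28 29 30
f 28 30 16
f 29 13 31
f 29 31 30
f 30 31 32
f 30 32 16
f 31 13 33
f 31 33 32
f 32 33 34
f 32 34 16
f 33 13 35
f 33 35 34
f 34 35 36
f 34 36 16
f 35 13 37
f 35 37 36
f 36 37 38
f 36 38 16
f 37 13 39
f 37 39 38
f 38 39 40
f 38 40 16
f 39 13 41
f 39 41 40
f 40 41 42
f 40 42 16
f 41 13 43
f 41 43 42
f 42 43 44
f 42 44 16
f 43 13 14
f 43 14 44
f 44 14 15
f 44 15 16
f 46 45 49
f 46 49 47
f 47 49 50
f 47 50 48
f 49 45 51
f 49 51 50
f 50 51 52
f 50 52 48
f 51 45 53
f 51 53 52
f 52 53 54
f 52 54 48
f 53 45 55
f 53 55 54
f 54 55 56
f 54 56 48
f 55 45 57
f 55 57 56
f 56 57 58
f 56 58 48
f 57 45 59
f 57 59 58
f 58 59 60
f 58 60 48
f 59 45 61
f 59 61 60
f 60 61 62
f 60 62 48
f 61 45 63
f 61 63 62
f 62 63 64
f 62 64 48
f 63 45 65
f 63 65 64
f 64 65 66
f 64 66 48
f 65 45 67
f 65 67 66
f 66 67 68
f 66 68 48
f 67 45 69
f 67 69 68
f 68 69 70
f 68 70 48
f 69 45 46
f 69 46 70
f 70 46 47
f 70 47 48

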